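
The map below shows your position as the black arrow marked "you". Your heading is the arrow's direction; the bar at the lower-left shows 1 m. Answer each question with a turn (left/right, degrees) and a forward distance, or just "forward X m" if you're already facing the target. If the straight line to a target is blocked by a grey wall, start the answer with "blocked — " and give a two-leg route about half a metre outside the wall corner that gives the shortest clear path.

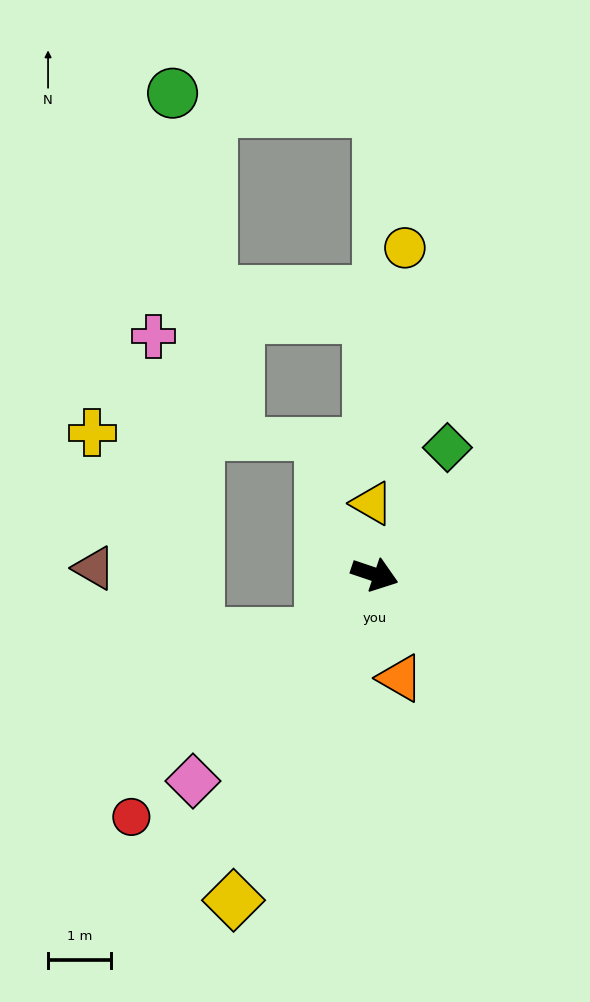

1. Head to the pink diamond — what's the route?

turn right 113°, forward 4.4 m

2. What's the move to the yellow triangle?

turn left 111°, forward 1.1 m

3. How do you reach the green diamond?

turn left 79°, forward 2.3 m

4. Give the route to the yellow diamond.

turn right 95°, forward 5.7 m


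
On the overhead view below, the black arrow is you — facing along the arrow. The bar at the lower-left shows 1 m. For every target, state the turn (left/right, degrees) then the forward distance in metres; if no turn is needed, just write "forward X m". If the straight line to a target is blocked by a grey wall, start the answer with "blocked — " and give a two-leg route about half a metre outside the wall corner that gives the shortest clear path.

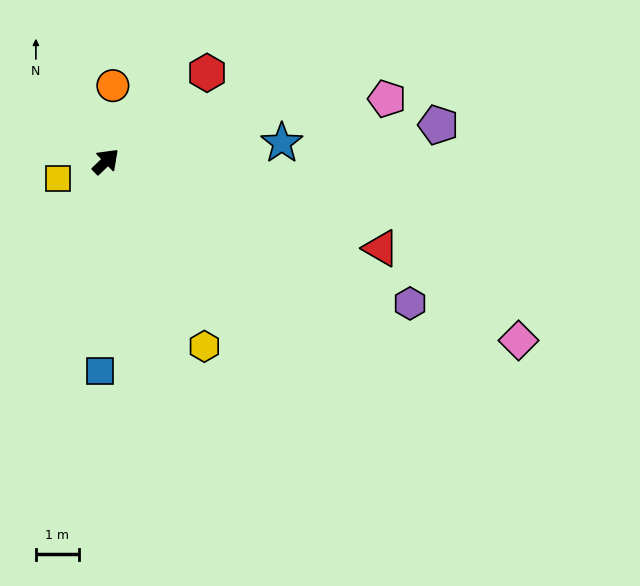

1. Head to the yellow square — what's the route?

turn left 155°, forward 1.2 m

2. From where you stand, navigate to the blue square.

turn right 136°, forward 4.9 m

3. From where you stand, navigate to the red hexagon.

turn right 3°, forward 3.1 m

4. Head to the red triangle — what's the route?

turn right 62°, forward 6.7 m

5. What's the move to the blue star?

turn right 38°, forward 4.1 m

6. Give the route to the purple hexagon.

turn right 69°, forward 7.8 m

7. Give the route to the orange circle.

turn left 41°, forward 1.8 m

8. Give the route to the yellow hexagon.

turn right 106°, forward 4.9 m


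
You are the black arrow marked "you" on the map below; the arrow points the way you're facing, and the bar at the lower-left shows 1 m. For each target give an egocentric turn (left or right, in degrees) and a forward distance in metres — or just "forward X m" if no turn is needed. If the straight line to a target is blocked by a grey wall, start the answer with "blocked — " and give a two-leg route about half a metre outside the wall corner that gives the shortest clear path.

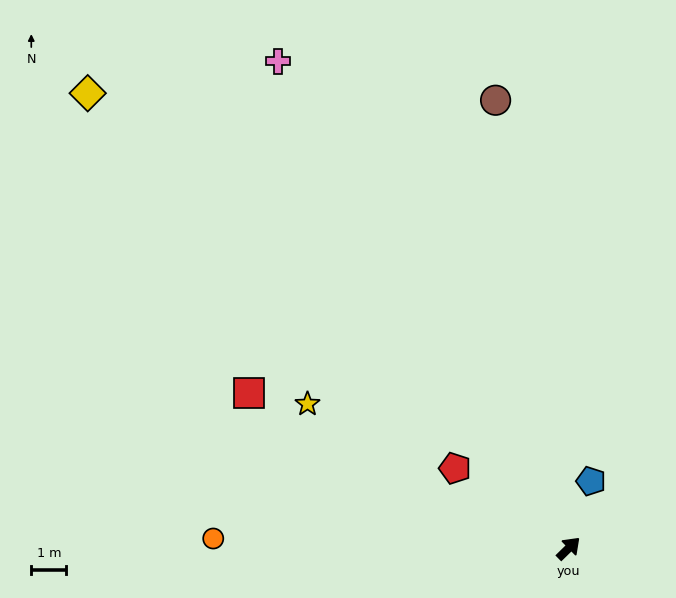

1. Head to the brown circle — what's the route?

turn left 55°, forward 13.0 m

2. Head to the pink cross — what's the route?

turn left 76°, forward 16.2 m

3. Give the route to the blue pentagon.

turn left 27°, forward 2.0 m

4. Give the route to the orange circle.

turn left 134°, forward 10.1 m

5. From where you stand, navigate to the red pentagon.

turn left 100°, forward 4.0 m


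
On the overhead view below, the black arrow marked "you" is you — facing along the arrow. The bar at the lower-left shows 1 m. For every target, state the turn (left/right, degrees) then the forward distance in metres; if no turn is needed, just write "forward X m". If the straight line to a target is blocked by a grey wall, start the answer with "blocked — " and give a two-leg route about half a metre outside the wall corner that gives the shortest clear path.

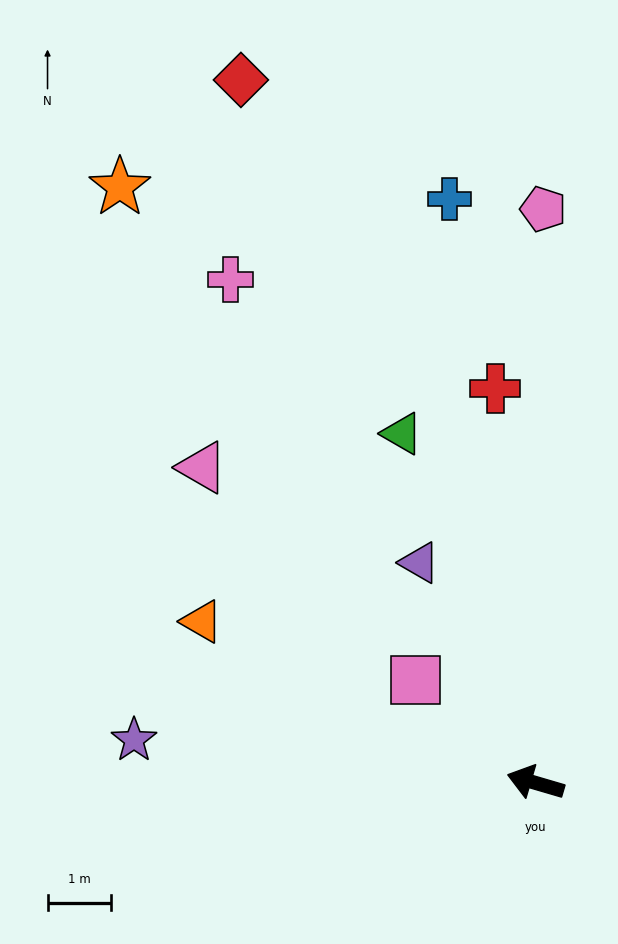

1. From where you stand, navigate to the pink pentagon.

turn right 74°, forward 9.0 m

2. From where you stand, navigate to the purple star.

turn left 10°, forward 6.4 m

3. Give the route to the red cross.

turn right 68°, forward 6.2 m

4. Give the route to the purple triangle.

turn right 46°, forward 3.9 m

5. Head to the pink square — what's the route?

turn right 24°, forward 2.5 m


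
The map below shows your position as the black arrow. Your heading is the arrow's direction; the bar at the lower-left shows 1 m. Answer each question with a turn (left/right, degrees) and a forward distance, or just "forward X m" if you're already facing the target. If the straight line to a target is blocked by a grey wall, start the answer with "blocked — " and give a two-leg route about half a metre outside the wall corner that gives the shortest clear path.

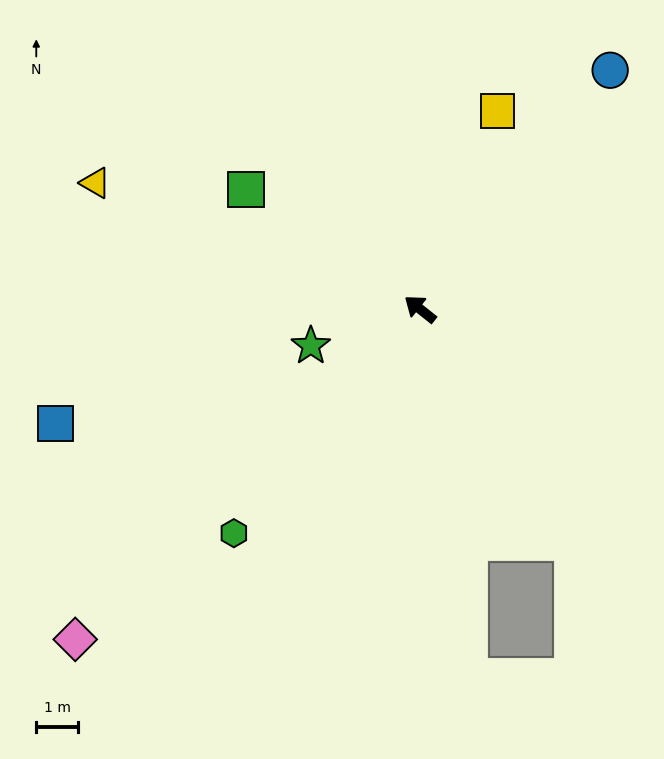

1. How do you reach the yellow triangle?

turn left 17°, forward 8.3 m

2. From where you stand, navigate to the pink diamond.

turn left 82°, forward 11.4 m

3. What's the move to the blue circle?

turn right 90°, forward 7.3 m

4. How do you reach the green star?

turn left 57°, forward 2.8 m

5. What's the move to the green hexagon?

turn left 89°, forward 7.0 m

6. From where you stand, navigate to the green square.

turn left 4°, forward 5.1 m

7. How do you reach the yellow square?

turn right 73°, forward 5.1 m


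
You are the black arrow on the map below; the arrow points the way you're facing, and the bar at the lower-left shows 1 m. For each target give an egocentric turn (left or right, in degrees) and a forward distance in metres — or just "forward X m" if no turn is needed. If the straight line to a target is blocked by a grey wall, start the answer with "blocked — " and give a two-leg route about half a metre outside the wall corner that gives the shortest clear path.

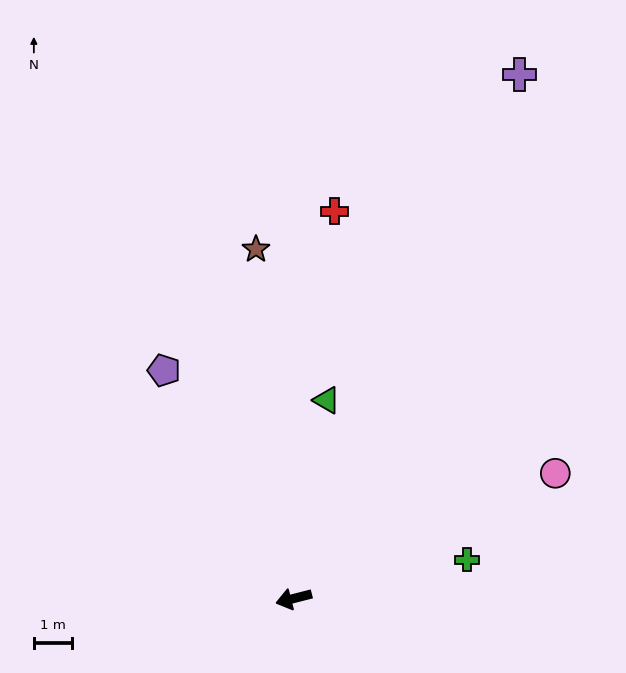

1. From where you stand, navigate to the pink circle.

turn right 169°, forward 7.5 m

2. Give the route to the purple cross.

turn right 128°, forward 14.8 m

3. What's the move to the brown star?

turn right 98°, forward 9.1 m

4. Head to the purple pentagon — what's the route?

turn right 75°, forward 6.8 m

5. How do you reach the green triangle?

turn right 114°, forward 5.2 m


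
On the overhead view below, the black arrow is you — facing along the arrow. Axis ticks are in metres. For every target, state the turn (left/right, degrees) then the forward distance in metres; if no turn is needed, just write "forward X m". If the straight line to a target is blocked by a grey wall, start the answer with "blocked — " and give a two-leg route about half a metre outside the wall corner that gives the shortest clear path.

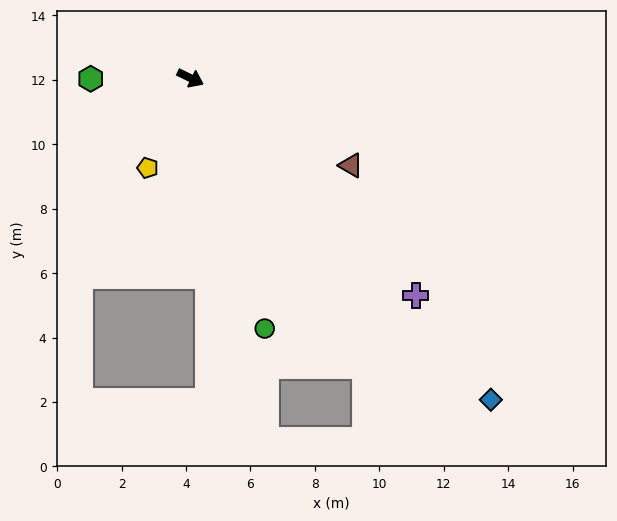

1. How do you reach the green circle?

turn right 48°, forward 8.1 m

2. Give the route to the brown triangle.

turn right 3°, forward 5.7 m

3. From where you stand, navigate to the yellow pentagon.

turn right 90°, forward 3.1 m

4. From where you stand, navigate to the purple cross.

turn right 18°, forward 9.7 m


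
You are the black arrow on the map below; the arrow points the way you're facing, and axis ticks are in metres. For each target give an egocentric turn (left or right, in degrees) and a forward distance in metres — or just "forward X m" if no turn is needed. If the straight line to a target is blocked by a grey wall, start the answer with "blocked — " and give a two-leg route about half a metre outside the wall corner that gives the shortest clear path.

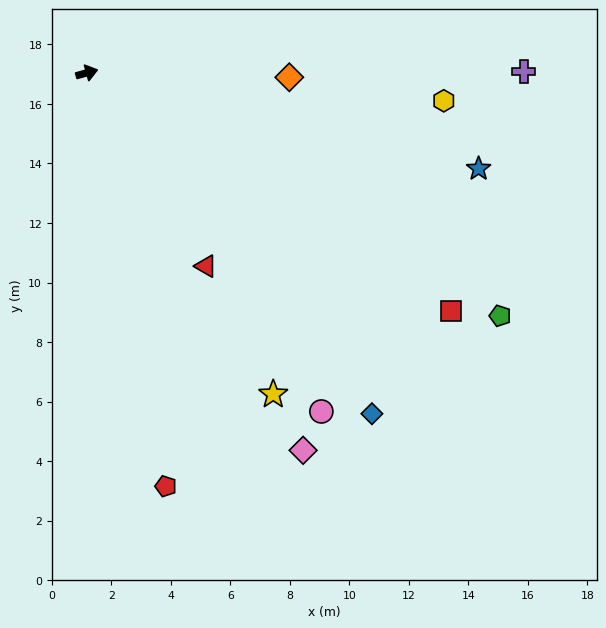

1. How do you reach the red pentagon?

turn right 95°, forward 14.1 m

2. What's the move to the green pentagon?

turn right 46°, forward 16.1 m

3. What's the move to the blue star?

turn right 29°, forward 13.6 m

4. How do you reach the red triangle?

turn right 74°, forward 7.6 m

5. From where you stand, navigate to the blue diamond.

turn right 66°, forward 14.9 m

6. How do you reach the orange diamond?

turn right 17°, forward 6.8 m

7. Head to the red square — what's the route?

turn right 49°, forward 14.6 m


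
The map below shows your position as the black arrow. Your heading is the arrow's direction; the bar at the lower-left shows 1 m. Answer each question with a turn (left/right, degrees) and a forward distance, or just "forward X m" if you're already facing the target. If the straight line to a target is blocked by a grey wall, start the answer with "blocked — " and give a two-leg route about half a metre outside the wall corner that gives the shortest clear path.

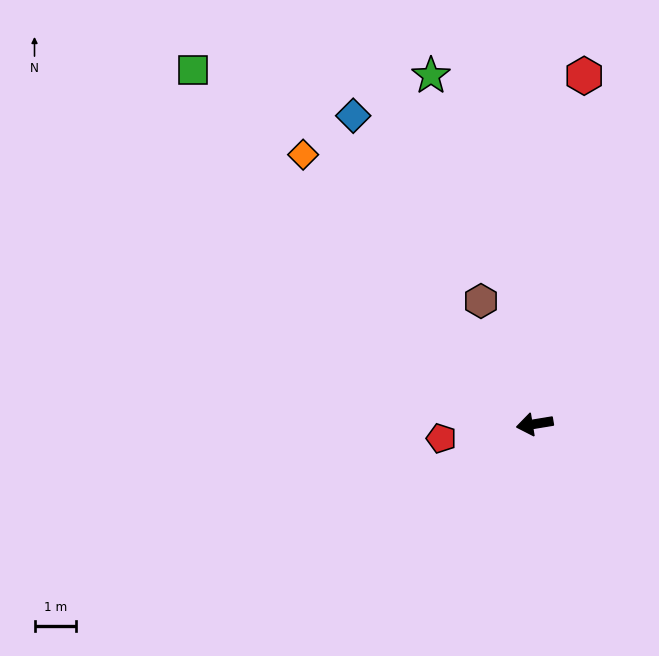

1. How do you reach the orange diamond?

turn right 59°, forward 8.6 m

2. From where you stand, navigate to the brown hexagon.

turn right 76°, forward 3.2 m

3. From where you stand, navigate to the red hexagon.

turn right 107°, forward 8.5 m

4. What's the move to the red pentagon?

forward 2.3 m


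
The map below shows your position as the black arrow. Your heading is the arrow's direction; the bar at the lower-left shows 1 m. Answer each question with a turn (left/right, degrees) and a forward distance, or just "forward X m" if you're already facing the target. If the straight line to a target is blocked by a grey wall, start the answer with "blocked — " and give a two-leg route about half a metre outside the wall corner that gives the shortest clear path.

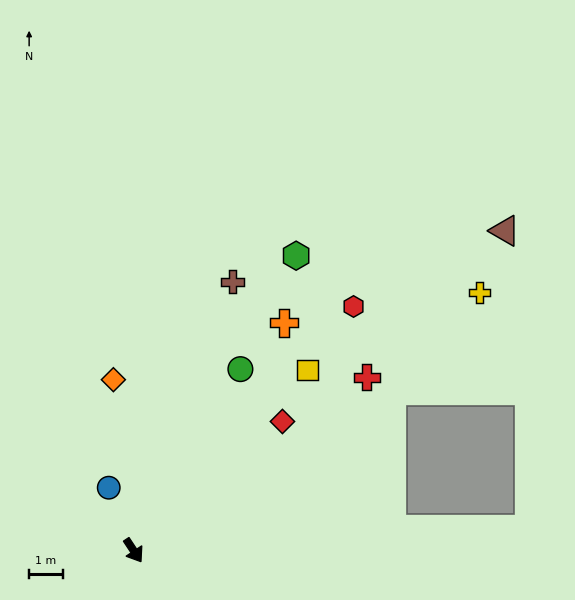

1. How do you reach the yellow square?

turn left 103°, forward 7.4 m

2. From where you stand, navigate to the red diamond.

turn left 97°, forward 5.8 m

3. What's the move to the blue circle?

turn left 168°, forward 2.0 m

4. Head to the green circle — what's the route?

turn left 116°, forward 6.2 m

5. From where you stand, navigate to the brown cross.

turn left 126°, forward 8.5 m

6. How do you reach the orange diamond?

turn left 153°, forward 5.1 m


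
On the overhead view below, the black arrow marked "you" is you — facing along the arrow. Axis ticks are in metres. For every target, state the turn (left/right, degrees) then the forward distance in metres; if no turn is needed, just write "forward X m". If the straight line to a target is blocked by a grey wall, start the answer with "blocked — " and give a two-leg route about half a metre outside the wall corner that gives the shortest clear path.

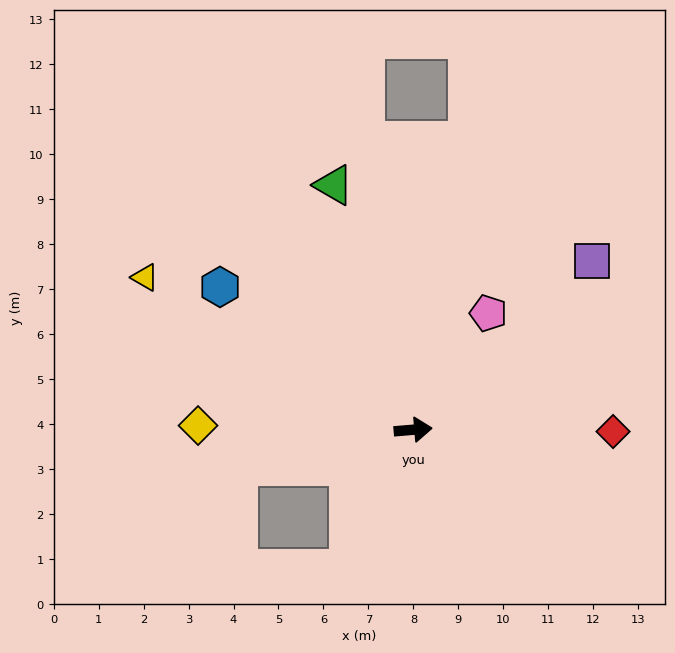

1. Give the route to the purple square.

turn left 39°, forward 5.5 m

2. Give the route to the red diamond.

turn right 5°, forward 4.4 m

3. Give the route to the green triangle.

turn left 103°, forward 5.7 m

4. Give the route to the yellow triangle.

turn left 146°, forward 6.9 m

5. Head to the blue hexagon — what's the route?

turn left 139°, forward 5.3 m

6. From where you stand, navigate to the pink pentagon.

turn left 52°, forward 3.1 m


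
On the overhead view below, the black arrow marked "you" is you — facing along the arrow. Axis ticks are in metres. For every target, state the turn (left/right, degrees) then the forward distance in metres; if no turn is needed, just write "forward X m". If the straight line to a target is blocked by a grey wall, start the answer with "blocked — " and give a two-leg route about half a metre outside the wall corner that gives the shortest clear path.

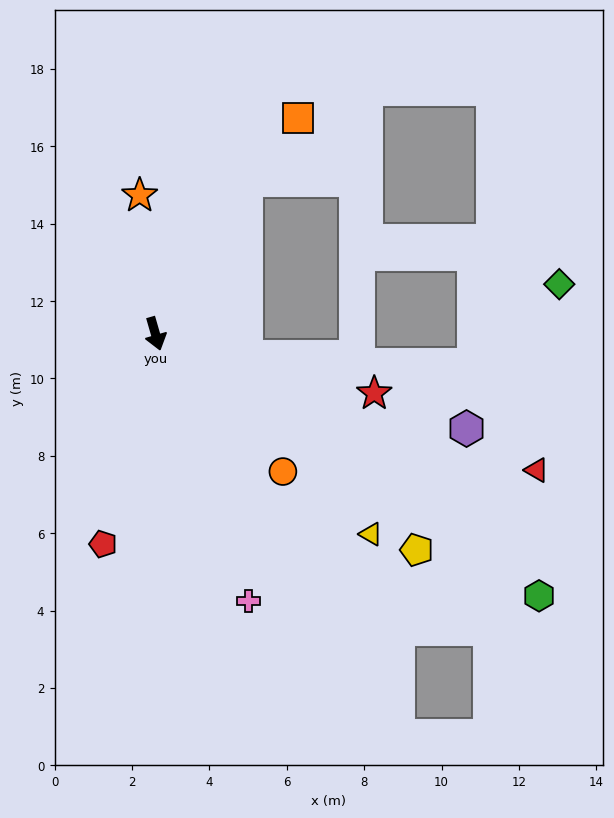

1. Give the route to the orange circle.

turn left 27°, forward 4.9 m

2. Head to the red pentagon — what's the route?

turn right 30°, forward 5.6 m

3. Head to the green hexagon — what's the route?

turn left 40°, forward 12.0 m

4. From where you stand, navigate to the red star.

turn left 59°, forward 5.9 m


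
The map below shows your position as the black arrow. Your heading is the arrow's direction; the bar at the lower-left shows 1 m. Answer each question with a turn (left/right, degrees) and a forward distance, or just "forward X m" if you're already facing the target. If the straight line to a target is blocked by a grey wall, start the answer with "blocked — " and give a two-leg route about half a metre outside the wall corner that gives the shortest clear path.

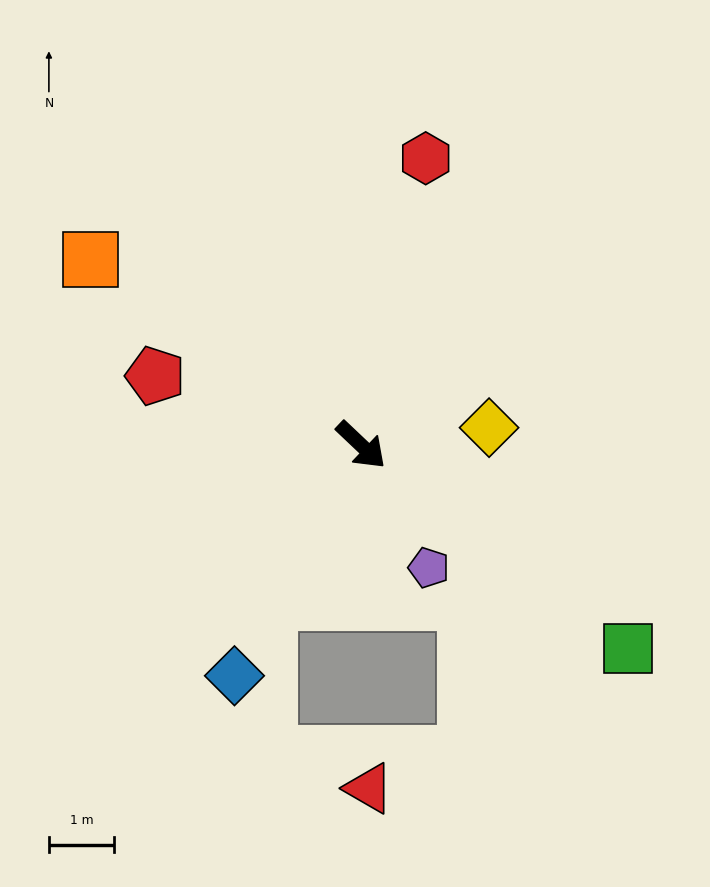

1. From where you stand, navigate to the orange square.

turn right 171°, forward 5.0 m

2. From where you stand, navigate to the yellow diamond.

turn left 51°, forward 2.0 m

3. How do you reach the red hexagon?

turn left 121°, forward 4.5 m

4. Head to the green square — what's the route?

turn left 6°, forward 5.2 m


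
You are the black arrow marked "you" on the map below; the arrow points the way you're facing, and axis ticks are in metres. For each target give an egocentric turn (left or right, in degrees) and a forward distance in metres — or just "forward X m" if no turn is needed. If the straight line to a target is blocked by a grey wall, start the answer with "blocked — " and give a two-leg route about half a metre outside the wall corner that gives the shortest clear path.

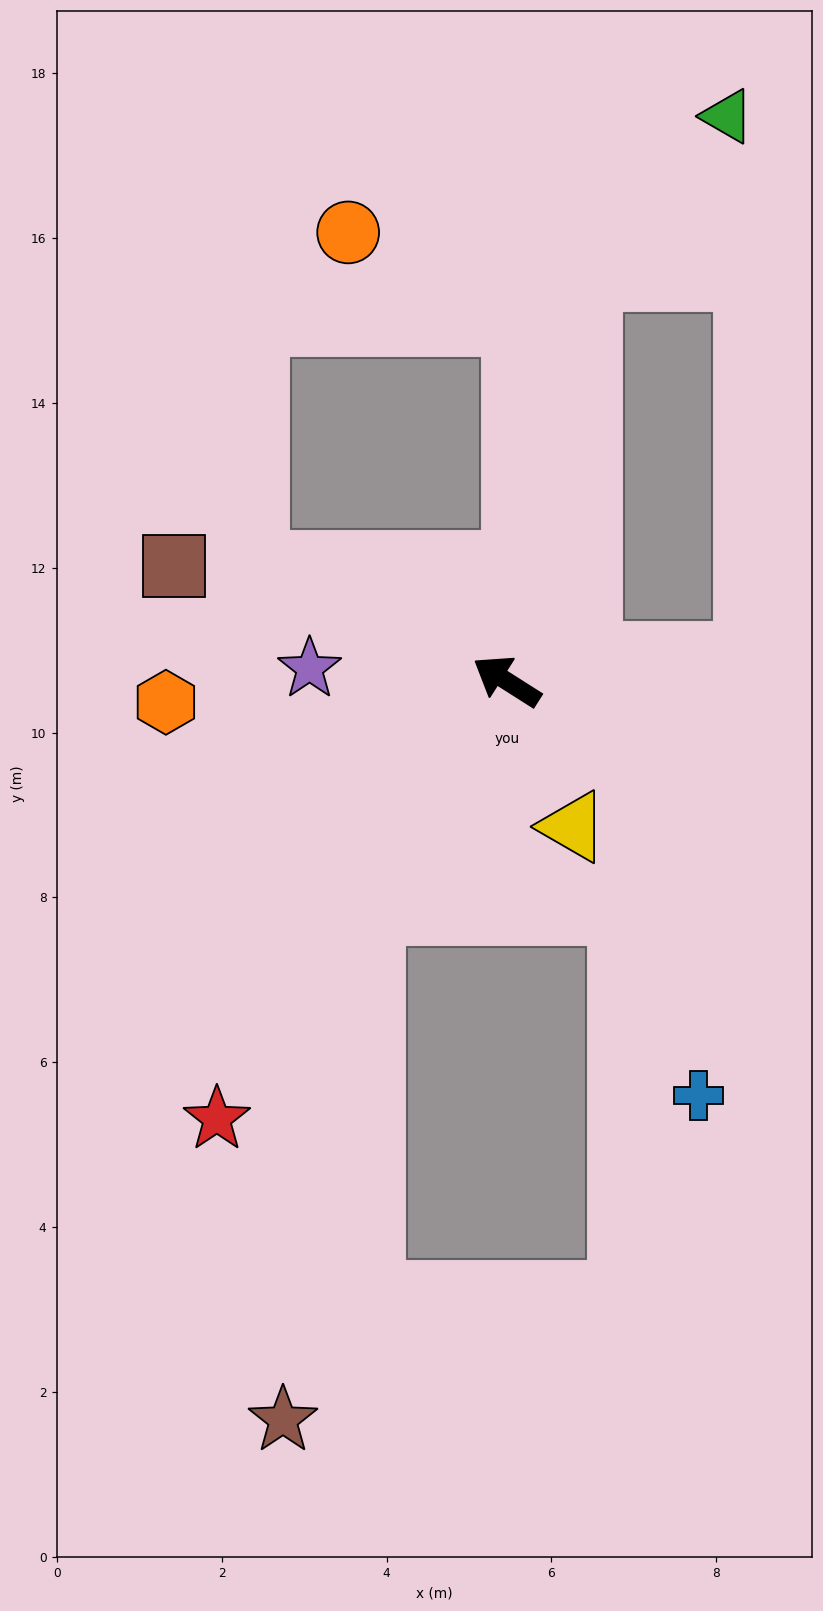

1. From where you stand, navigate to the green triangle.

blocked — turn right 69°, forward 5.0 m, then turn right 30°, forward 2.6 m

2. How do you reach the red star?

turn left 89°, forward 6.4 m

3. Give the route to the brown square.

turn left 13°, forward 4.3 m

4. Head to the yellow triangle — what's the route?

turn left 147°, forward 1.9 m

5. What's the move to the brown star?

blocked — turn left 91°, forward 3.2 m, then turn left 22°, forward 6.3 m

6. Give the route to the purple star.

turn left 29°, forward 2.4 m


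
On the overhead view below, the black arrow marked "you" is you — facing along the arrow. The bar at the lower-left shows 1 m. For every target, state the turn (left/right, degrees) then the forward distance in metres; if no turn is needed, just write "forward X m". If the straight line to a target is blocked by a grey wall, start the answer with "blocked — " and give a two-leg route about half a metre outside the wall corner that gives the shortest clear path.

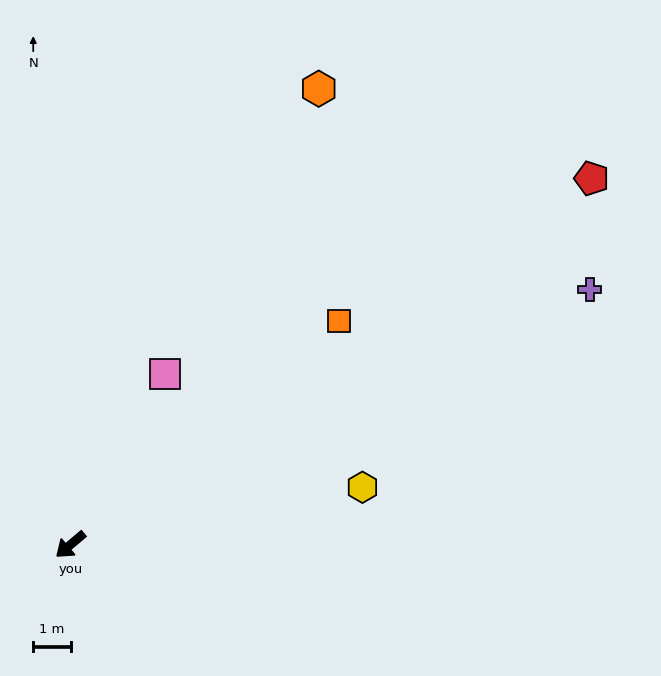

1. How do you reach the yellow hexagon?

turn left 151°, forward 7.9 m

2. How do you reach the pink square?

turn right 159°, forward 5.2 m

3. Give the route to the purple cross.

turn left 166°, forward 15.3 m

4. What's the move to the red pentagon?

turn left 175°, forward 16.8 m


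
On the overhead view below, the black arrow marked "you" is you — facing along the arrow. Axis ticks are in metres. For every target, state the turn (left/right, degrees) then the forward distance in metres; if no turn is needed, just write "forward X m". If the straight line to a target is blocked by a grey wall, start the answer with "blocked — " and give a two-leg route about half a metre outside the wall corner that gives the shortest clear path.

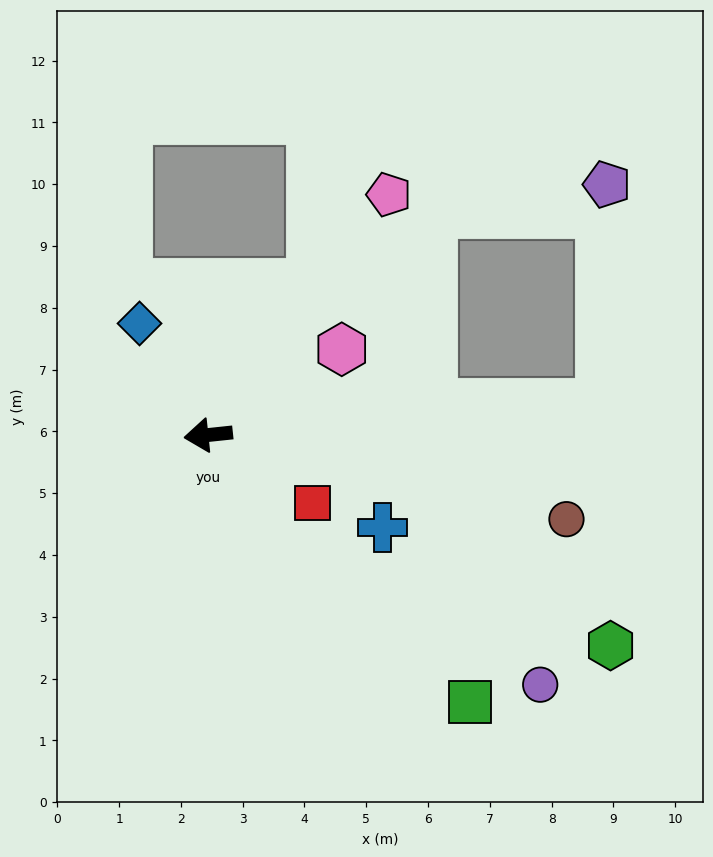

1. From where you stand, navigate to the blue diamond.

turn right 64°, forward 2.1 m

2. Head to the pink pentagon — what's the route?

turn right 133°, forward 4.9 m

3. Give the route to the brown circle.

turn left 161°, forward 6.0 m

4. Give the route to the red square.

turn left 141°, forward 2.0 m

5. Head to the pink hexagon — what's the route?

turn right 153°, forward 2.6 m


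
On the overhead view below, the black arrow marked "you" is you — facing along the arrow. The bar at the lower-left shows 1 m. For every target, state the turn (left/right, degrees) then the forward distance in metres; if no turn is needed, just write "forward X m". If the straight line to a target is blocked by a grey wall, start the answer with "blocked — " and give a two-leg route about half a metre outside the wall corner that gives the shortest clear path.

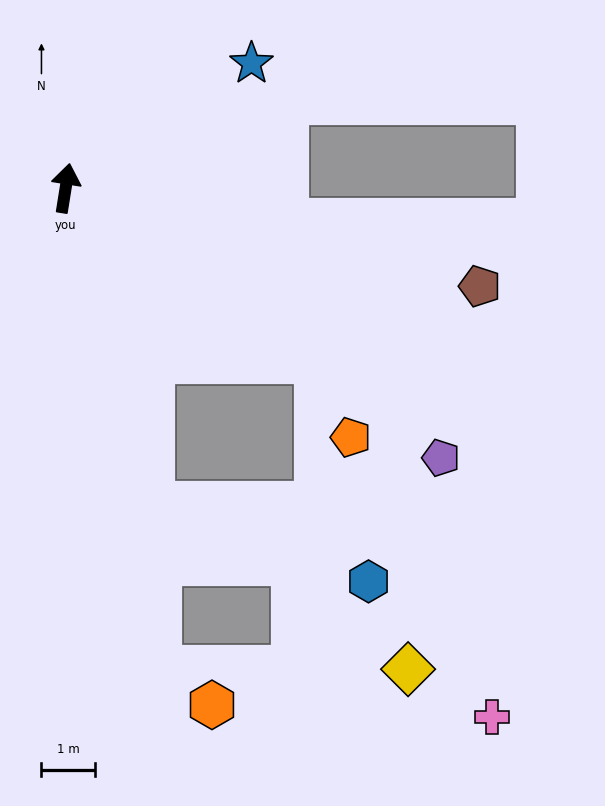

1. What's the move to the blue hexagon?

blocked — turn right 156°, forward 6.1 m, then turn left 55°, forward 4.3 m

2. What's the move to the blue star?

turn right 47°, forward 4.2 m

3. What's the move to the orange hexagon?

blocked — turn right 160°, forward 9.1 m, then turn left 45°, forward 1.2 m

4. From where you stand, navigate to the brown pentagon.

turn right 94°, forward 8.0 m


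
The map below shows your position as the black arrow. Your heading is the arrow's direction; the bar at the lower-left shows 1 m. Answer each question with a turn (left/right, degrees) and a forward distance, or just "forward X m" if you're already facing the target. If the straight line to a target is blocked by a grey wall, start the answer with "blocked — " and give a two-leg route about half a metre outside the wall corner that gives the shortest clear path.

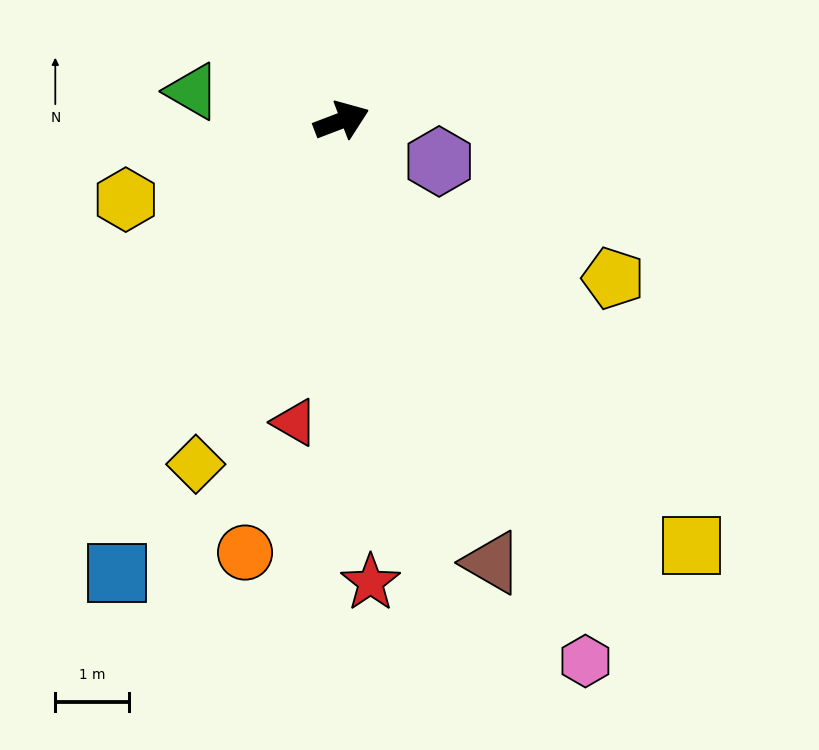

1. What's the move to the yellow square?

turn right 71°, forward 7.4 m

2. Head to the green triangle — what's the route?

turn left 148°, forward 2.1 m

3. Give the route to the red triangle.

turn right 120°, forward 4.1 m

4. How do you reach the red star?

turn right 107°, forward 6.3 m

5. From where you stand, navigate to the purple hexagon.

turn right 44°, forward 1.4 m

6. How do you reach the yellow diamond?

turn right 134°, forward 5.0 m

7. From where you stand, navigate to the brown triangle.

turn right 92°, forward 6.3 m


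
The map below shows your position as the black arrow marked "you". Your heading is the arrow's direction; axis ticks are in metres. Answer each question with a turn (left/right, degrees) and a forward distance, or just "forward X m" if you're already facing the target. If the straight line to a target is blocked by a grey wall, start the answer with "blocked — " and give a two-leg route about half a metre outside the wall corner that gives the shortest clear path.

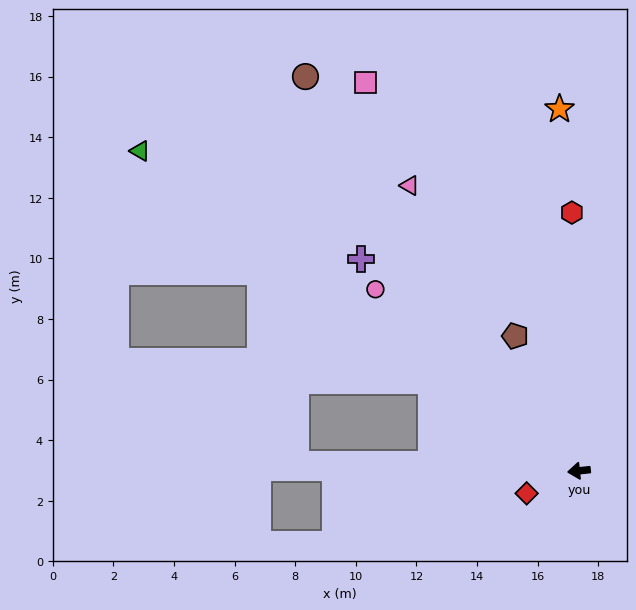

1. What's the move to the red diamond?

turn left 17°, forward 1.9 m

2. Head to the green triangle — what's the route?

turn right 42°, forward 17.9 m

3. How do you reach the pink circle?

turn right 48°, forward 9.0 m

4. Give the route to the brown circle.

turn right 61°, forward 15.8 m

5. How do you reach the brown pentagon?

turn right 71°, forward 4.9 m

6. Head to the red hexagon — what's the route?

turn right 95°, forward 8.5 m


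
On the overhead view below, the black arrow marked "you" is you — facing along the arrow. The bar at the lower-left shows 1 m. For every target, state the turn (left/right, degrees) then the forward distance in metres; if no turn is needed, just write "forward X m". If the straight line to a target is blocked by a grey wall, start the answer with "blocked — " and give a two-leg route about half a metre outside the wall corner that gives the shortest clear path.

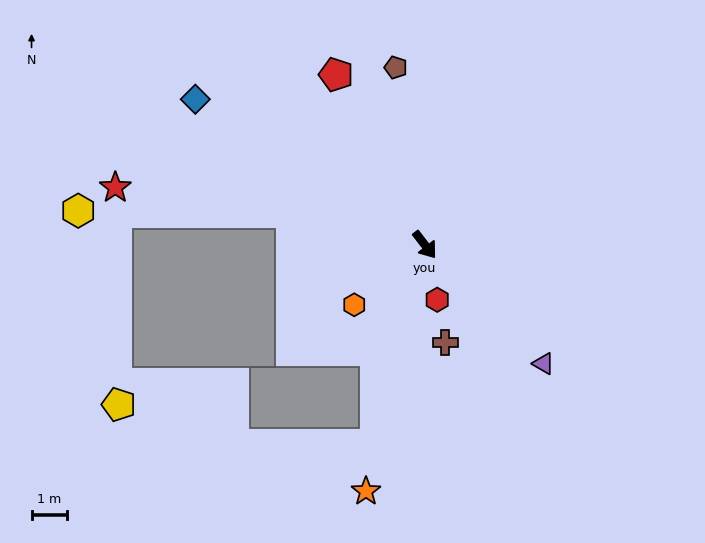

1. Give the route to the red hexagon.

turn right 25°, forward 1.6 m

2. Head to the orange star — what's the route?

turn right 51°, forward 7.1 m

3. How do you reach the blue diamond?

turn right 160°, forward 7.6 m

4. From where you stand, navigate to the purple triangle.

turn left 7°, forward 4.7 m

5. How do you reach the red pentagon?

turn left 170°, forward 5.4 m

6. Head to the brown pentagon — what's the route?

turn left 152°, forward 5.0 m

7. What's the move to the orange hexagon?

turn right 87°, forward 2.6 m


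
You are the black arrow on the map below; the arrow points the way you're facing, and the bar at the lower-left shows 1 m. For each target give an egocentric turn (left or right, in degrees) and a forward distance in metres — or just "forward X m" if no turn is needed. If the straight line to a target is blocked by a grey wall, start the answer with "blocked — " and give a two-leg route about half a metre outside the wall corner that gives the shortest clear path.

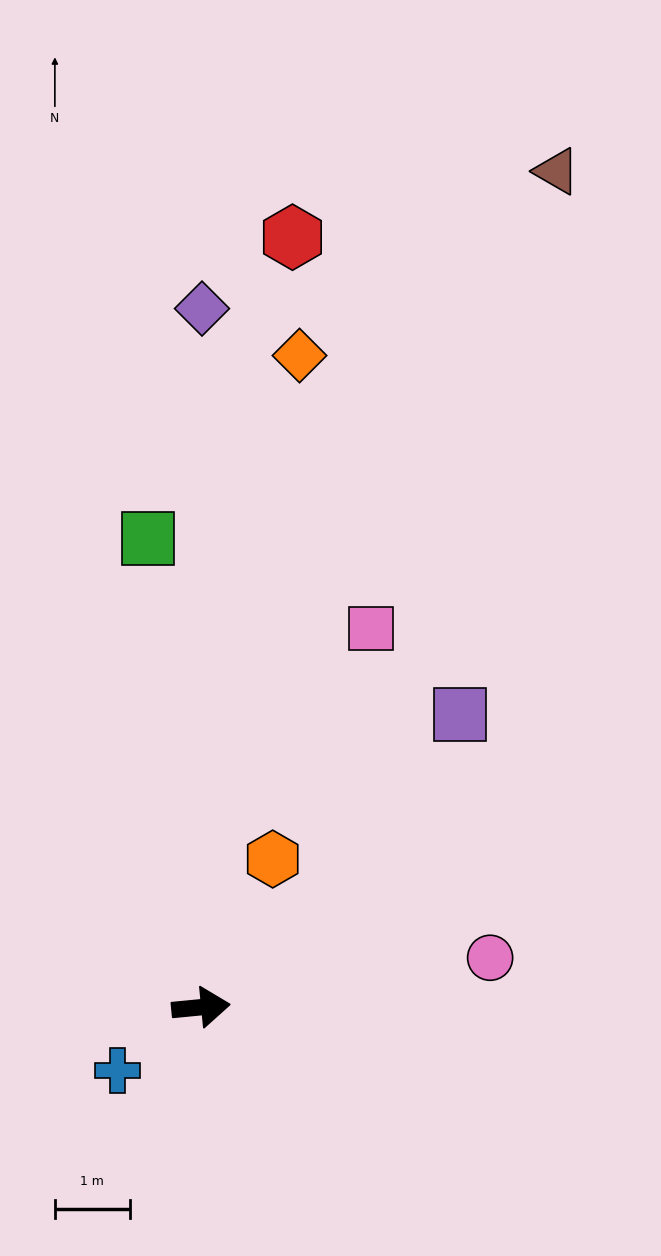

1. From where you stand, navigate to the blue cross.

turn right 148°, forward 1.4 m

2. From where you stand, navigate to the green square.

turn left 91°, forward 6.3 m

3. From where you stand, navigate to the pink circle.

turn left 4°, forward 3.9 m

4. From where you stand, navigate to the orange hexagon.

turn left 59°, forward 2.2 m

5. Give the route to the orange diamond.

turn left 76°, forward 8.8 m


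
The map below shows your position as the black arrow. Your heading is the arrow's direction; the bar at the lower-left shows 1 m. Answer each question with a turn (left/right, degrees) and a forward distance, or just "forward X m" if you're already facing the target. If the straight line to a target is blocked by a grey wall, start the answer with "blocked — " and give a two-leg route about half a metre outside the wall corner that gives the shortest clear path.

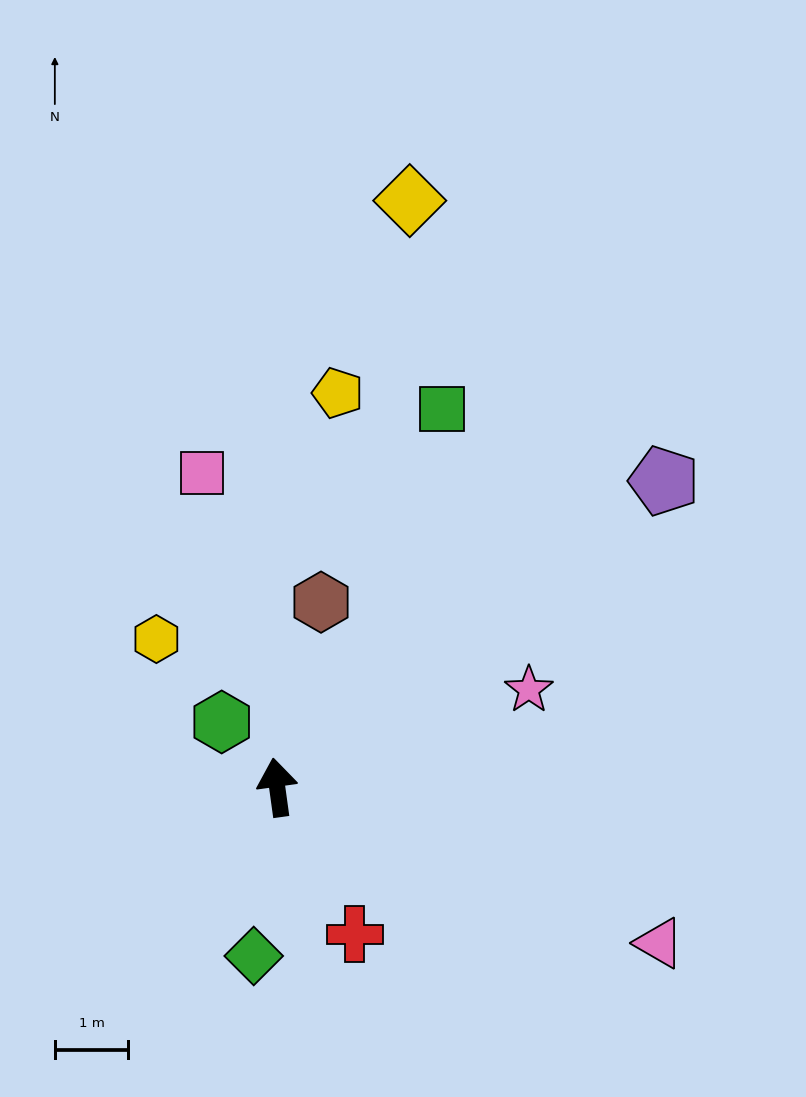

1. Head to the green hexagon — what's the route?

turn left 32°, forward 1.2 m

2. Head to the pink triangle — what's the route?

turn right 120°, forward 5.6 m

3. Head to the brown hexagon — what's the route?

turn right 21°, forward 2.6 m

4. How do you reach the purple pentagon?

turn right 59°, forward 6.7 m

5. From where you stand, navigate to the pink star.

turn right 77°, forward 3.7 m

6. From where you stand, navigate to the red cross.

turn right 160°, forward 2.3 m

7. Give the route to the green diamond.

turn left 164°, forward 2.3 m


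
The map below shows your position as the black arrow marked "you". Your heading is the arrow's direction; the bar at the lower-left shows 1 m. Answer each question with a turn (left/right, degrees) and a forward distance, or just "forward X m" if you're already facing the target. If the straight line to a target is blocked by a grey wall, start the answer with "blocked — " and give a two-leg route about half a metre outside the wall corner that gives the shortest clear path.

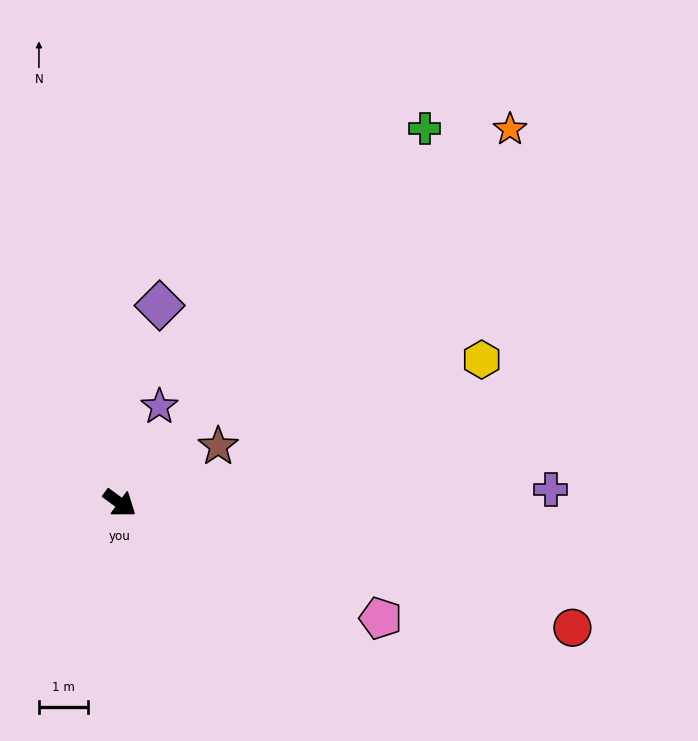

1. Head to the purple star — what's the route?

turn left 104°, forward 2.1 m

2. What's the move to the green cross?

turn left 87°, forward 9.8 m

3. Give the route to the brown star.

turn left 66°, forward 2.3 m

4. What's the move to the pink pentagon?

turn left 12°, forward 5.8 m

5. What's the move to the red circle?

turn left 21°, forward 9.6 m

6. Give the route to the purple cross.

turn left 38°, forward 8.8 m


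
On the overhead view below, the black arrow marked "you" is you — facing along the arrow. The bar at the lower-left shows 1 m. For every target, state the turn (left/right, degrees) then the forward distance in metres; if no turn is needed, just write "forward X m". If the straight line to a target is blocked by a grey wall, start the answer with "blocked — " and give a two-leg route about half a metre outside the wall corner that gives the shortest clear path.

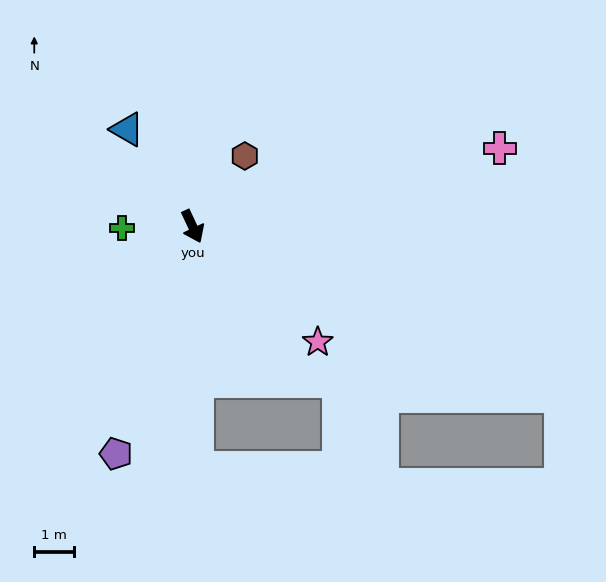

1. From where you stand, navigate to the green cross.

turn right 114°, forward 1.8 m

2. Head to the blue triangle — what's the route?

turn right 171°, forward 3.0 m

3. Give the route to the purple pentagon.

turn right 44°, forward 6.1 m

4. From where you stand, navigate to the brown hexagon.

turn left 118°, forward 2.2 m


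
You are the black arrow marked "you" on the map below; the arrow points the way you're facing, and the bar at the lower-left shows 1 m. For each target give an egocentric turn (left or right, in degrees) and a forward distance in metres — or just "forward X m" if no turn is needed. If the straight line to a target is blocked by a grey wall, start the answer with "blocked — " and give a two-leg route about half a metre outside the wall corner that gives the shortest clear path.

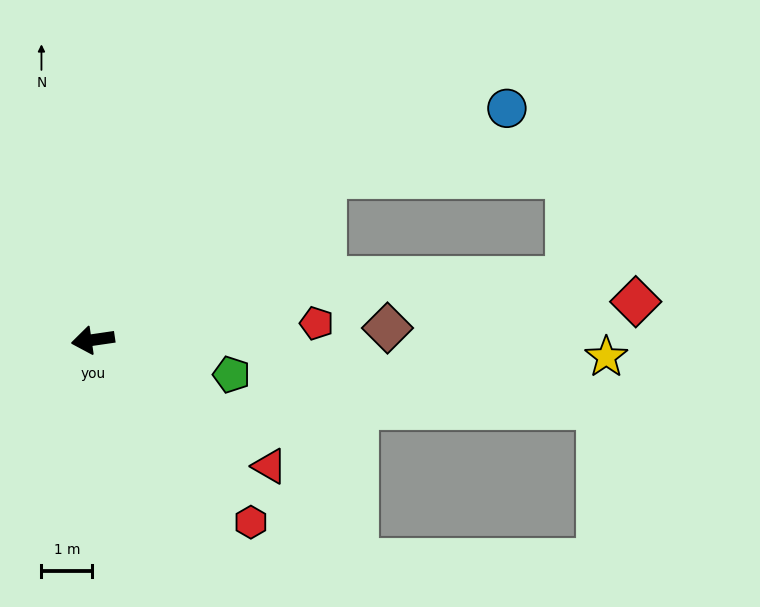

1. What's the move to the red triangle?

turn left 136°, forward 4.3 m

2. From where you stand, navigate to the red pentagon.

turn left 176°, forward 4.4 m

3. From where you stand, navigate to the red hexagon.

turn left 123°, forward 4.7 m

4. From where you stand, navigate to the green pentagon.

turn left 158°, forward 2.8 m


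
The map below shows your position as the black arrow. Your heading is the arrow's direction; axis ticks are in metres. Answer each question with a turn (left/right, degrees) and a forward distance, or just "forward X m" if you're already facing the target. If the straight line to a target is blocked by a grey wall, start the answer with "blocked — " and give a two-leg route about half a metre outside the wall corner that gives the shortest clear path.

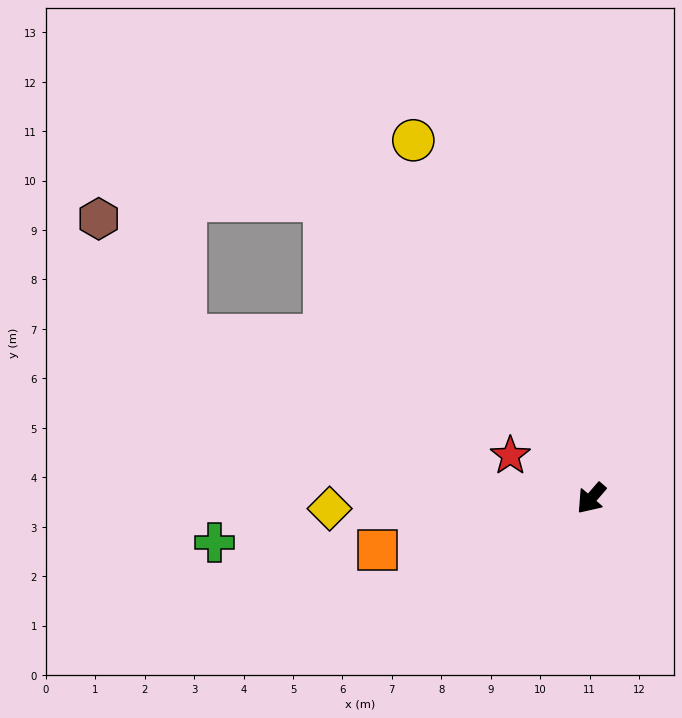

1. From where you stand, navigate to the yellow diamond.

turn right 47°, forward 5.3 m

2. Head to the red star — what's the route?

turn right 77°, forward 1.8 m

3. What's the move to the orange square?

turn right 36°, forward 4.4 m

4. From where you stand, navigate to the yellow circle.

turn right 113°, forward 8.1 m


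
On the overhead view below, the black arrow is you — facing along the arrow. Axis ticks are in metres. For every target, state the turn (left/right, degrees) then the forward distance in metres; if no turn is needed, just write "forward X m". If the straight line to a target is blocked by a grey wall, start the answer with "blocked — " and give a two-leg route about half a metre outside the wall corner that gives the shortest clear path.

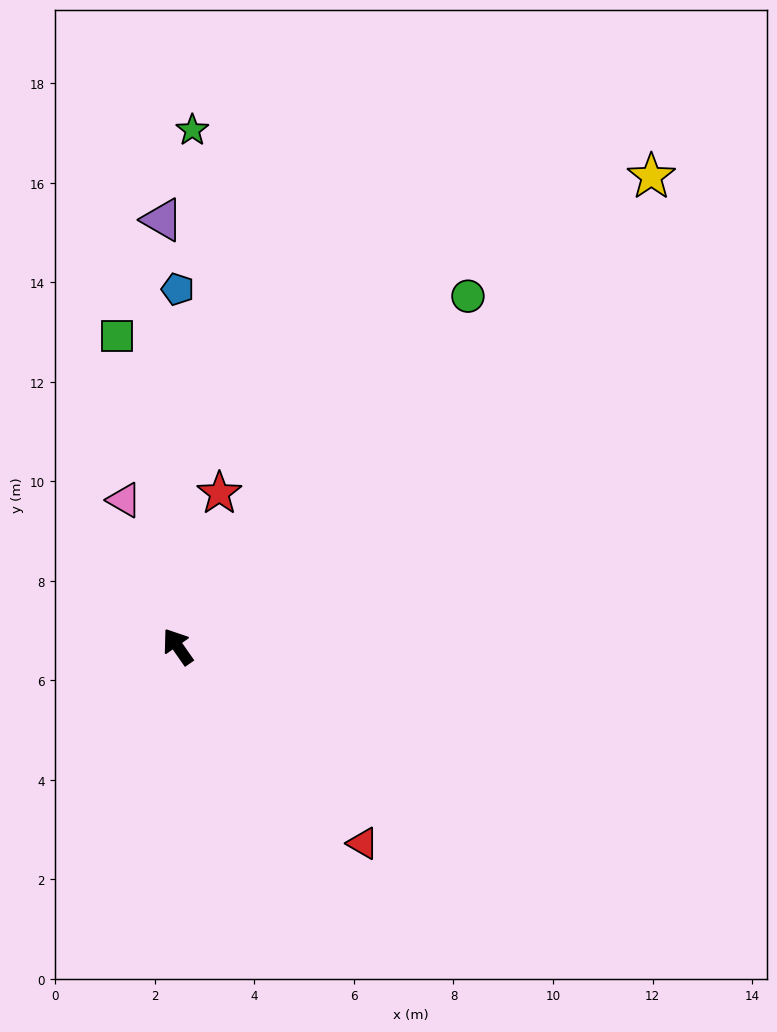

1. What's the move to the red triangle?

turn right 172°, forward 5.4 m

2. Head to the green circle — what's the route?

turn right 75°, forward 9.1 m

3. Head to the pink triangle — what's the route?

turn right 15°, forward 3.1 m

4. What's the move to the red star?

turn right 50°, forward 3.2 m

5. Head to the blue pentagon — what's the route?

turn right 35°, forward 7.2 m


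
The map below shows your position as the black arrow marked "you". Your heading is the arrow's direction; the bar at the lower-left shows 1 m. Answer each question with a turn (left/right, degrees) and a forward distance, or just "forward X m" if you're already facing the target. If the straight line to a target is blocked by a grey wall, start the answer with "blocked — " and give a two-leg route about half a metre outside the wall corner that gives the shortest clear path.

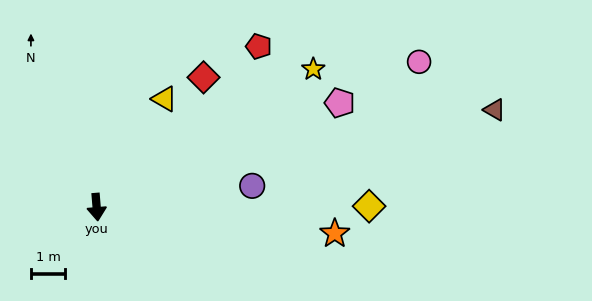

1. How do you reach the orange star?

turn left 79°, forward 7.0 m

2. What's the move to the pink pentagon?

turn left 109°, forward 7.7 m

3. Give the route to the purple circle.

turn left 93°, forward 4.6 m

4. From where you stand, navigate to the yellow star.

turn left 118°, forward 7.5 m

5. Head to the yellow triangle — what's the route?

turn left 143°, forward 3.7 m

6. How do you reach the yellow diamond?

turn left 86°, forward 7.9 m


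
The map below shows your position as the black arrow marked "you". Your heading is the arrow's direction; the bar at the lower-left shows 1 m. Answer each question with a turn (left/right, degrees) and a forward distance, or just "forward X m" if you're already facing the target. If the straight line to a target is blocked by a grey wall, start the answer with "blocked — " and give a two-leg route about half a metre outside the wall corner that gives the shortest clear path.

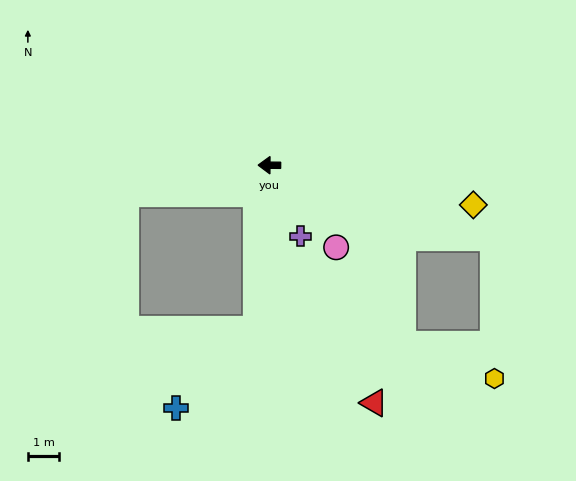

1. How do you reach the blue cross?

blocked — turn left 86°, forward 5.3 m, then turn right 41°, forward 3.6 m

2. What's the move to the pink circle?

turn left 130°, forward 3.4 m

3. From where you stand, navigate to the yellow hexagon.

blocked — turn left 162°, forward 7.6 m, then turn right 71°, forward 4.5 m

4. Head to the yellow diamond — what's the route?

turn left 169°, forward 6.7 m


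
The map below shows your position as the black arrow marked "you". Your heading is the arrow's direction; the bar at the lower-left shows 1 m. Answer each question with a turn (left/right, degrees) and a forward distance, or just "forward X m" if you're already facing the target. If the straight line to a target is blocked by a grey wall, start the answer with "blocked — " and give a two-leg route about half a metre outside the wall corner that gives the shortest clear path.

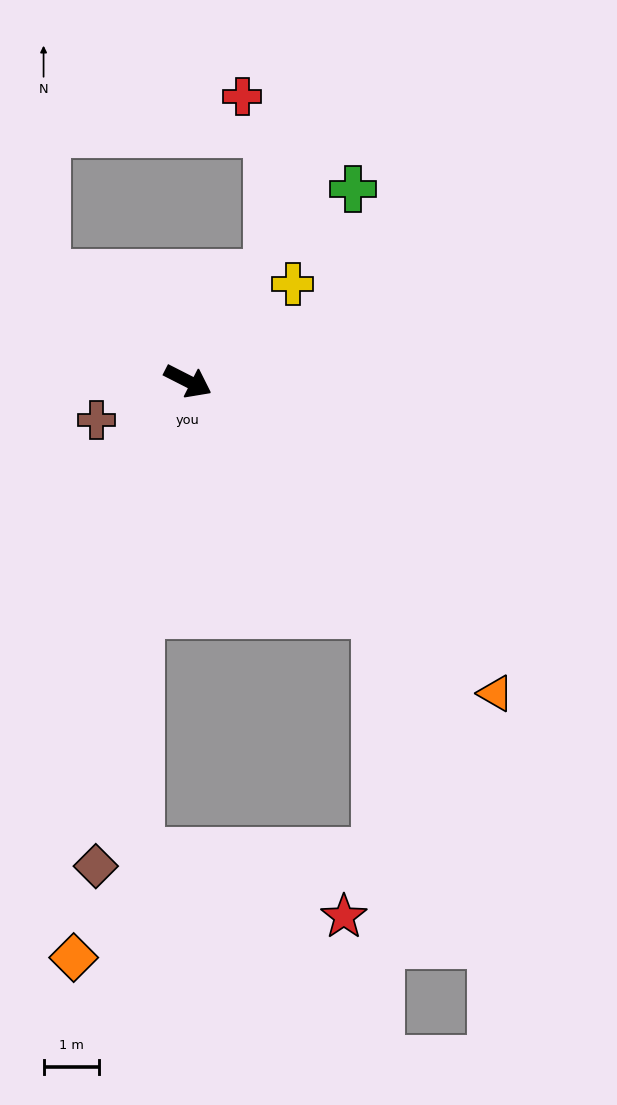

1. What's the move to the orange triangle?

turn right 18°, forward 7.9 m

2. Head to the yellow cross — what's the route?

turn left 70°, forward 2.6 m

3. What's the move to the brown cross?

turn right 130°, forward 1.8 m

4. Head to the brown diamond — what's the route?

turn right 74°, forward 8.9 m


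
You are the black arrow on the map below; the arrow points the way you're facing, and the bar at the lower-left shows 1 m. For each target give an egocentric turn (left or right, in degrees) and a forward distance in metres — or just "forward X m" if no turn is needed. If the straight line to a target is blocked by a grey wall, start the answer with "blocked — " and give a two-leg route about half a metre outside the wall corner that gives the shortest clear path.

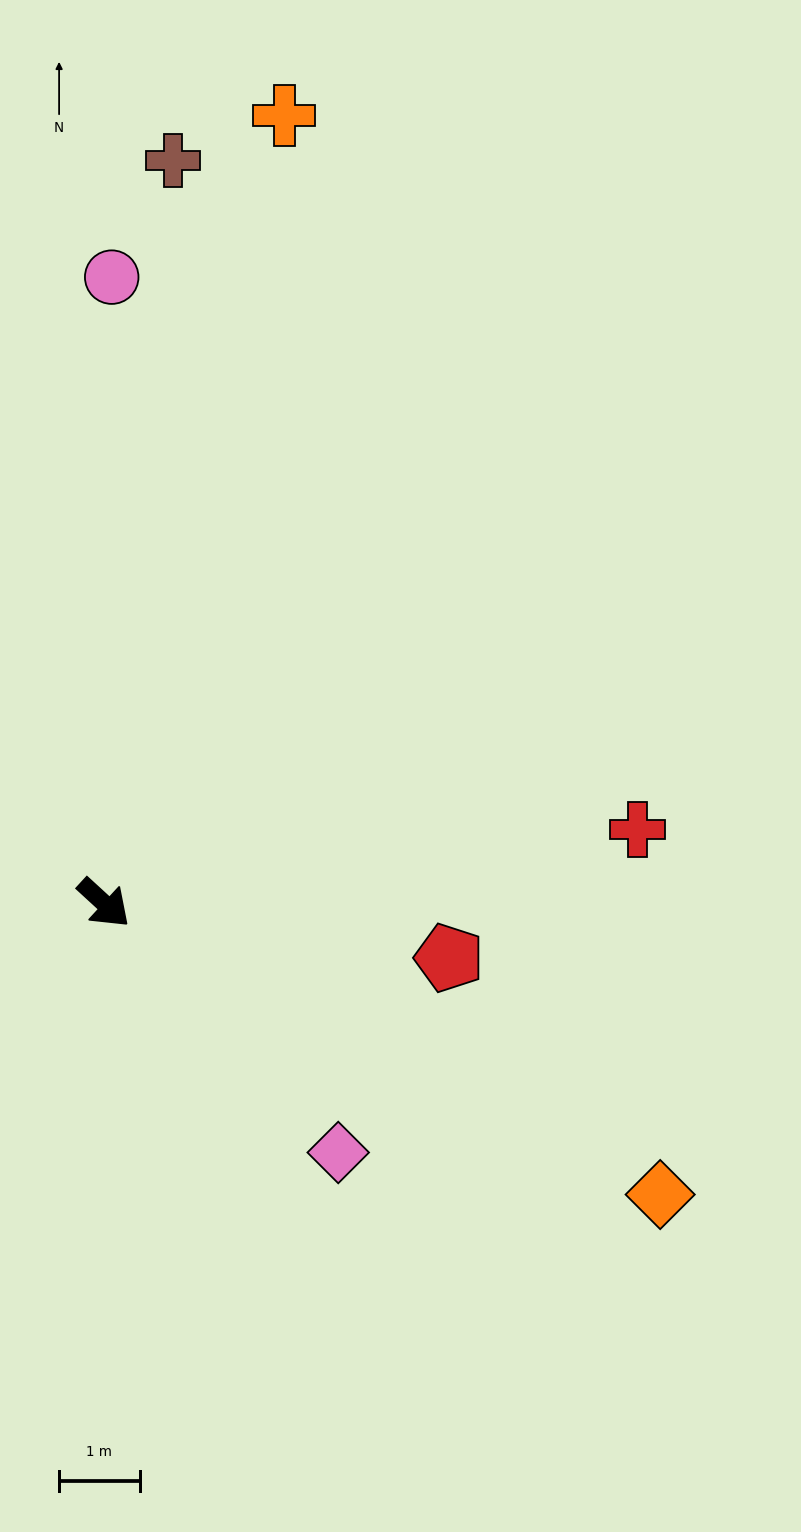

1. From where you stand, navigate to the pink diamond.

turn right 4°, forward 4.3 m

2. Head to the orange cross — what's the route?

turn left 120°, forward 10.0 m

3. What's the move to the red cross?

turn left 50°, forward 6.7 m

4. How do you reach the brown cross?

turn left 127°, forward 9.3 m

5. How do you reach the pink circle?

turn left 132°, forward 7.8 m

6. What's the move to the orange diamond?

turn left 15°, forward 7.8 m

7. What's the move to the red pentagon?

turn left 34°, forward 4.3 m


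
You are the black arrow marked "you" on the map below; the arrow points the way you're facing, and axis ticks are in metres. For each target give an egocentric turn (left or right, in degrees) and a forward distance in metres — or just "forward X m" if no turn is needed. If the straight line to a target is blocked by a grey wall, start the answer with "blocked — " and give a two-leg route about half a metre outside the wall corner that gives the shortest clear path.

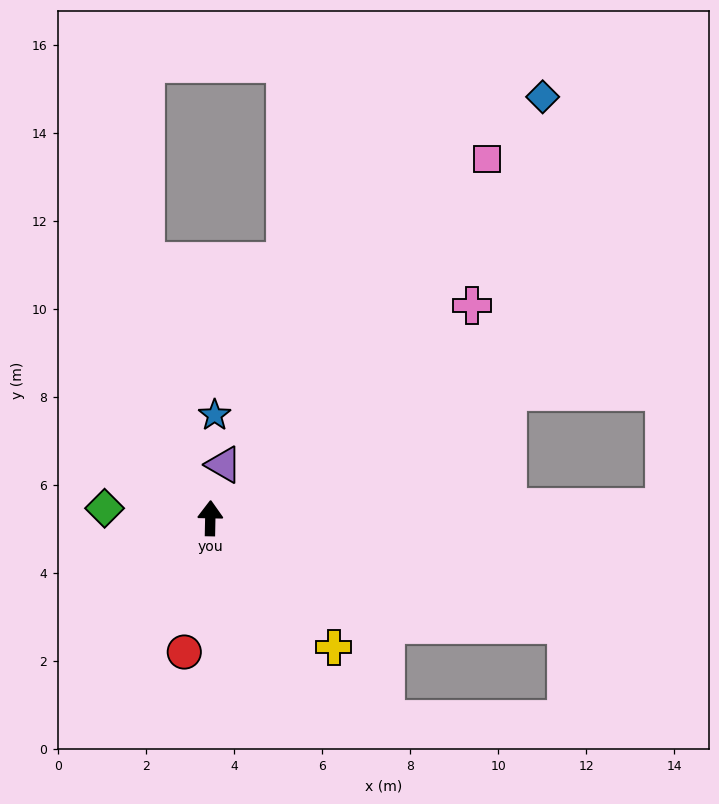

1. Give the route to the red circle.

turn left 170°, forward 3.1 m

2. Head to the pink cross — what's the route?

turn right 50°, forward 7.7 m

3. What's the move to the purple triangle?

turn right 13°, forward 1.3 m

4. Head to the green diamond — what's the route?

turn left 86°, forward 2.4 m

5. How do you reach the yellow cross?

turn right 135°, forward 4.1 m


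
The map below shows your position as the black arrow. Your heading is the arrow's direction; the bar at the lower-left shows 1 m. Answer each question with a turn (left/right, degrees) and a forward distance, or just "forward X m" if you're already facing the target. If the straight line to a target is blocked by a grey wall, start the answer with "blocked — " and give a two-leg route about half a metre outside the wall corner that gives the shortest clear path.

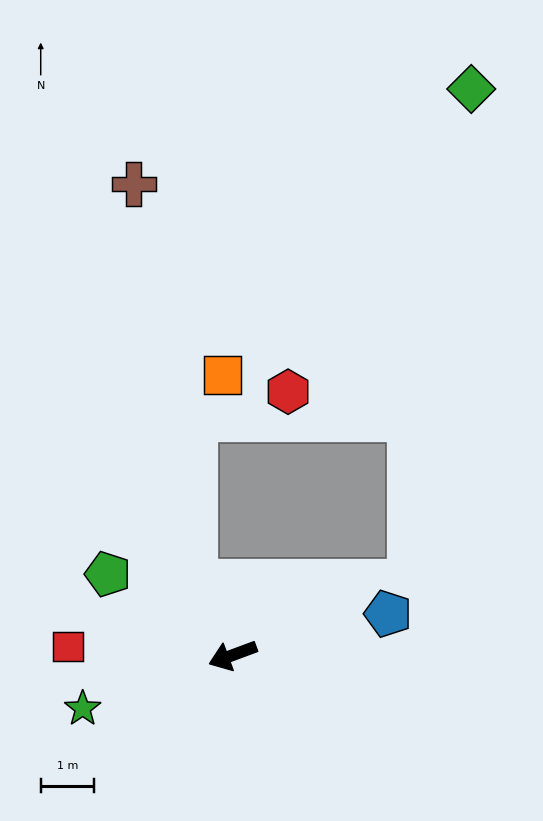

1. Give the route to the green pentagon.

turn right 53°, forward 2.8 m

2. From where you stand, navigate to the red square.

turn right 23°, forward 3.1 m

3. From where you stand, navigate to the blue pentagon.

turn left 175°, forward 3.0 m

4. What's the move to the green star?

forward 3.0 m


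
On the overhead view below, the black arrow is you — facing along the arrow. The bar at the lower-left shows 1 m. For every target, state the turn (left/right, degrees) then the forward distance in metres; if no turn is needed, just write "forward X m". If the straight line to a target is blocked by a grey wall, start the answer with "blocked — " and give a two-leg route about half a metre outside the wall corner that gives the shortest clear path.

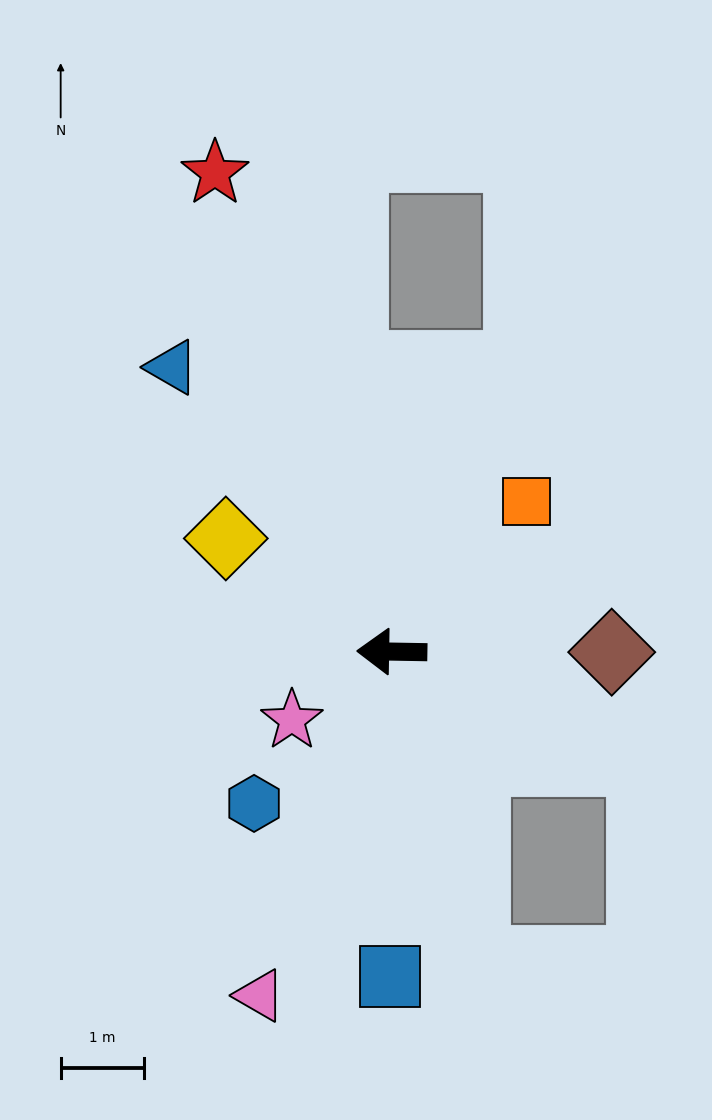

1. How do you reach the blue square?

turn left 91°, forward 3.9 m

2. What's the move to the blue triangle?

turn right 51°, forward 4.3 m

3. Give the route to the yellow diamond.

turn right 33°, forward 2.4 m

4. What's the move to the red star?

turn right 69°, forward 6.2 m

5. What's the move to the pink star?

turn left 35°, forward 1.5 m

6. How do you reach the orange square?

turn right 131°, forward 2.4 m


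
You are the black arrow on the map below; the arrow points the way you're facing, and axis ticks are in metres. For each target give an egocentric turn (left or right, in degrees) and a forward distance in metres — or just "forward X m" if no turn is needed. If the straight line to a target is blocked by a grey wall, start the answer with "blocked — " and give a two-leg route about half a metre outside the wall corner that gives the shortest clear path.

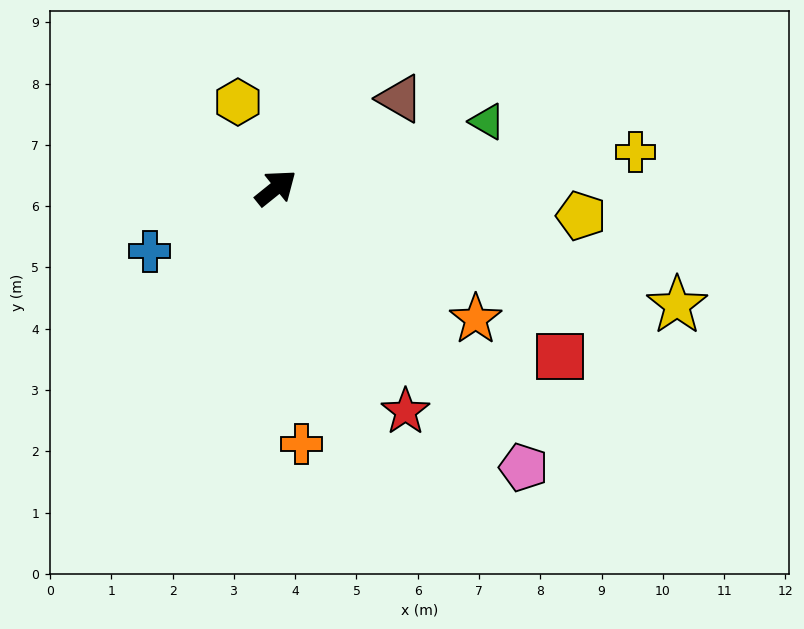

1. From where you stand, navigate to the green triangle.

turn right 21°, forward 3.6 m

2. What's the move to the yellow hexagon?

turn left 75°, forward 1.5 m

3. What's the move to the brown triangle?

turn right 3°, forward 2.5 m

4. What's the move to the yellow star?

turn right 55°, forward 6.8 m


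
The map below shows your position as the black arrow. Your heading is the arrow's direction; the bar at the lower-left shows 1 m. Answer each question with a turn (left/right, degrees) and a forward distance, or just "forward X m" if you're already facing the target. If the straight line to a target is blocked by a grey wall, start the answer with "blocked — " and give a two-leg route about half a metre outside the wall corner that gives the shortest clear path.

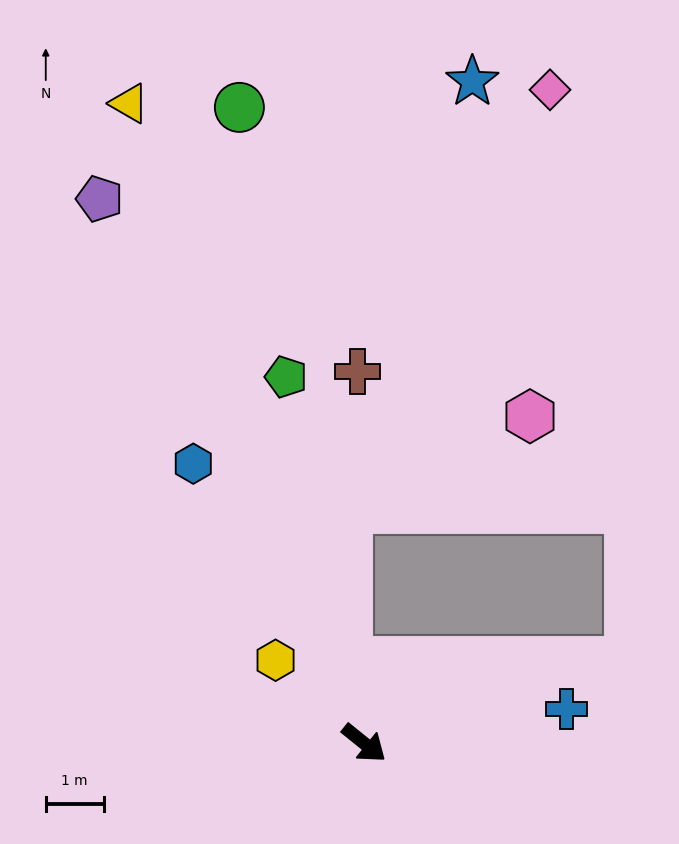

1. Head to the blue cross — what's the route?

turn left 48°, forward 3.5 m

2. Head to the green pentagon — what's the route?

turn left 141°, forward 6.5 m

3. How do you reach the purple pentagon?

turn left 155°, forward 10.4 m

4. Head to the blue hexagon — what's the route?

turn left 160°, forward 5.7 m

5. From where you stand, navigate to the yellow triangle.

turn left 149°, forward 11.8 m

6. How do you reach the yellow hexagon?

turn left 176°, forward 2.1 m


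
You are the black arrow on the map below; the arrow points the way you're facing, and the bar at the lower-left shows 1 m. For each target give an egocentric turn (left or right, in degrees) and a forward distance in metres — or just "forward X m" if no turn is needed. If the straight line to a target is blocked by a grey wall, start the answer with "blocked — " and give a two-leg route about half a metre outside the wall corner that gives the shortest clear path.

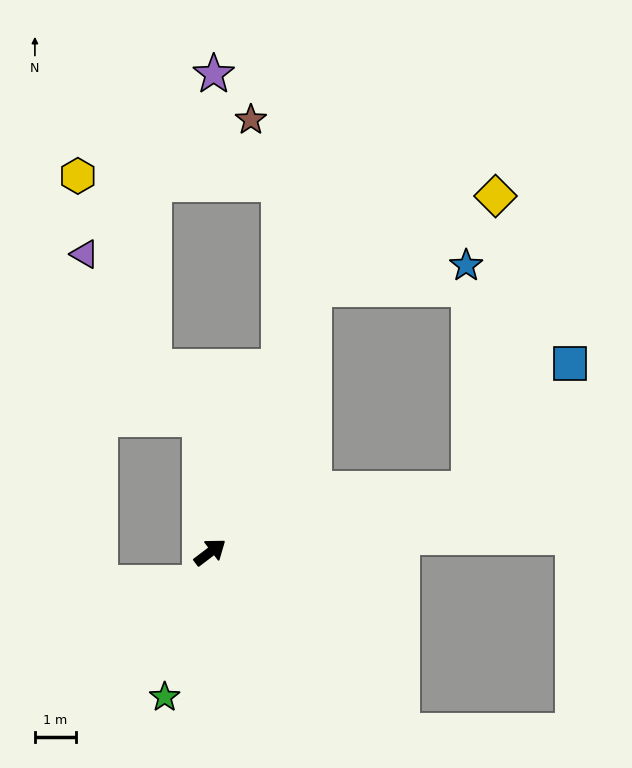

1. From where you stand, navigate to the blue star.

blocked — turn left 31°, forward 6.8 m, then turn right 59°, forward 3.7 m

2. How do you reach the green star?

turn right 145°, forward 3.7 m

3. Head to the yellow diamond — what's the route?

blocked — turn left 31°, forward 6.8 m, then turn right 41°, forward 4.9 m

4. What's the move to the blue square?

blocked — turn right 23°, forward 6.4 m, then turn left 37°, forward 3.9 m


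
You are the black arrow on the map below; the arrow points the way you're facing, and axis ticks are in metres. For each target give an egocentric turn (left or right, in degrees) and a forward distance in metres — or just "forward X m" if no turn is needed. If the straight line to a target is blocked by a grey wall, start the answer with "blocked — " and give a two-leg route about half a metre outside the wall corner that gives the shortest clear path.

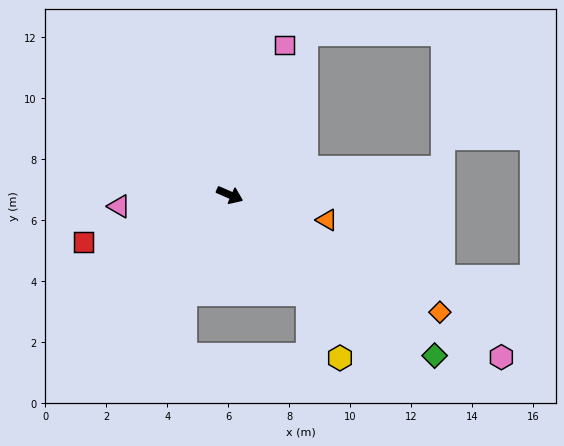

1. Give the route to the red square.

turn right 138°, forward 5.0 m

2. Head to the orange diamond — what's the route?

turn right 6°, forward 7.9 m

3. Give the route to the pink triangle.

turn right 150°, forward 3.6 m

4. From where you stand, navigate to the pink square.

turn left 94°, forward 5.2 m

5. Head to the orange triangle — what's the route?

turn left 9°, forward 3.3 m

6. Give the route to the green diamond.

turn right 15°, forward 8.5 m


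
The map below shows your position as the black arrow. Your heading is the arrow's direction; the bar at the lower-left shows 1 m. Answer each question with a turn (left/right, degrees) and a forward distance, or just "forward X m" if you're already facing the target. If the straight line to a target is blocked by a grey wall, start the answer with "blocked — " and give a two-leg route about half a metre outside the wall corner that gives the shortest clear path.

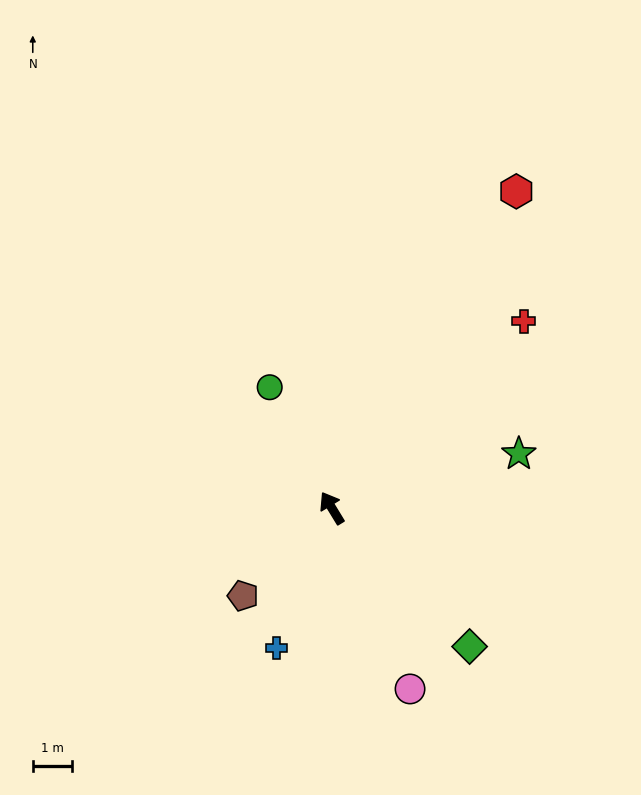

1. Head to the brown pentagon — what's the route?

turn left 103°, forward 3.2 m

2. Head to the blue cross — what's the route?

turn left 127°, forward 3.9 m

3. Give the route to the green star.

turn right 105°, forward 5.0 m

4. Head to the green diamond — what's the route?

turn right 167°, forward 5.0 m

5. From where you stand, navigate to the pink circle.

turn left 172°, forward 5.1 m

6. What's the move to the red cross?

turn right 77°, forward 6.9 m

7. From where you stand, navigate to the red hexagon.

turn right 62°, forward 9.4 m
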